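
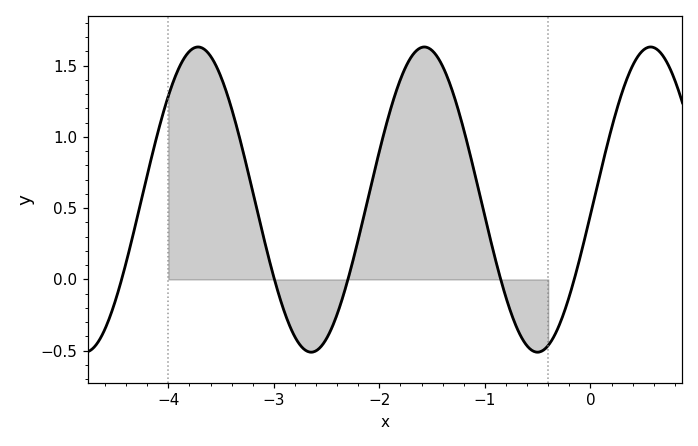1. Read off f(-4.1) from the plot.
1.03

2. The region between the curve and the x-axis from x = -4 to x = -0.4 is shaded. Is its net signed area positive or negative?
positive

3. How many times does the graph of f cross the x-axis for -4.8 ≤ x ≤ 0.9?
5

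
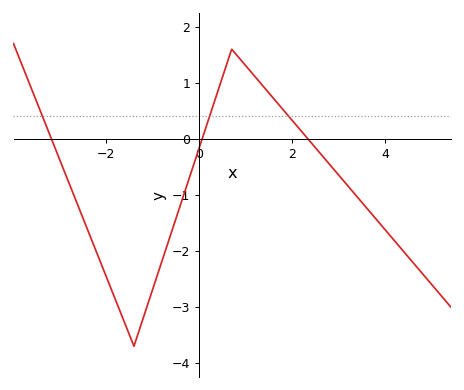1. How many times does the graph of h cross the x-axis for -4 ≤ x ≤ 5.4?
3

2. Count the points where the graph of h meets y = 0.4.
3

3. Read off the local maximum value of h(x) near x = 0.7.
1.6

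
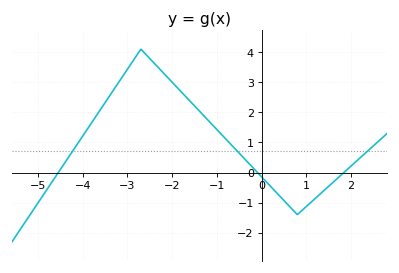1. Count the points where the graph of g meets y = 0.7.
3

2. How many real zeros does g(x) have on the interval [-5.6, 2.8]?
3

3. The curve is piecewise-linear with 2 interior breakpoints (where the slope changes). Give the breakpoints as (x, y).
(-2.7, 4.1); (0.8, -1.4)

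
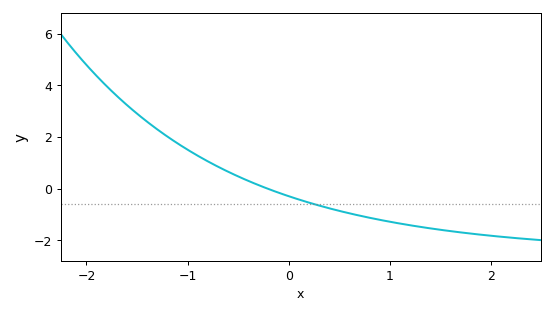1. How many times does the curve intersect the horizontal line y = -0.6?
1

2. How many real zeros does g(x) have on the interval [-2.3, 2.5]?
1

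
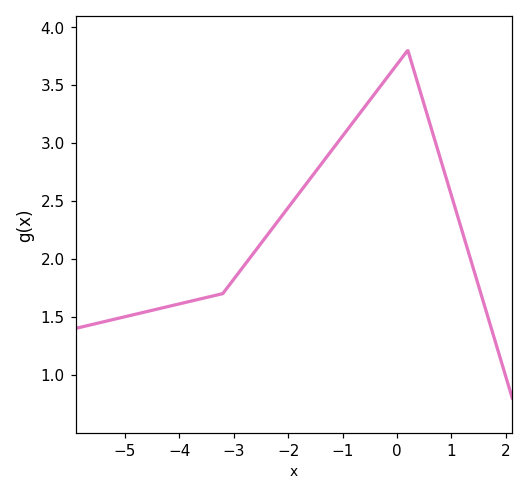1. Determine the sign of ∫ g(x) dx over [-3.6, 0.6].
positive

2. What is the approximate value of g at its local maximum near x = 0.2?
3.8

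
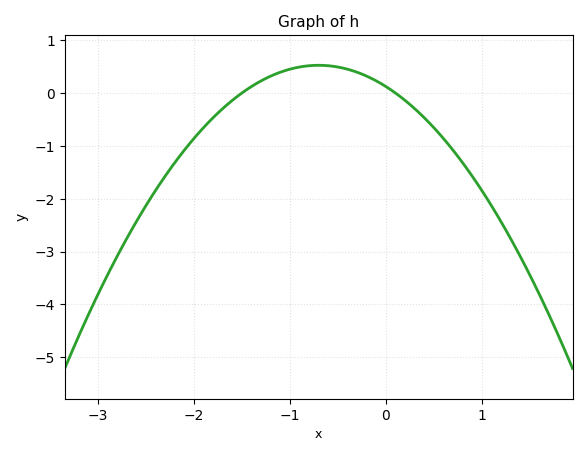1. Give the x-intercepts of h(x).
-1.5, 0.1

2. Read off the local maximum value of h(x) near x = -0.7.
0.5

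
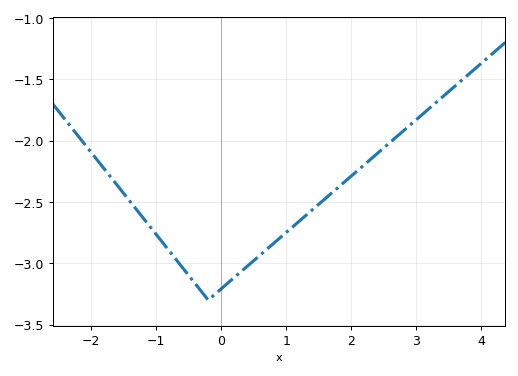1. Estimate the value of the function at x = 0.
-3.21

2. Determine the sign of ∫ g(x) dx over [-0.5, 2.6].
negative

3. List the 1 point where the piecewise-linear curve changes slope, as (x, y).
(-0.2, -3.3)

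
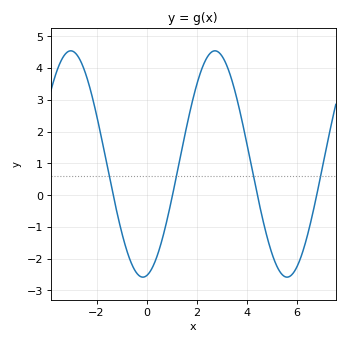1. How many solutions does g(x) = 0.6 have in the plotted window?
4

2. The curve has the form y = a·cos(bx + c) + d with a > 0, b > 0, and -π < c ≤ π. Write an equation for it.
y = 3.56cos(1.1x - 3) + 0.98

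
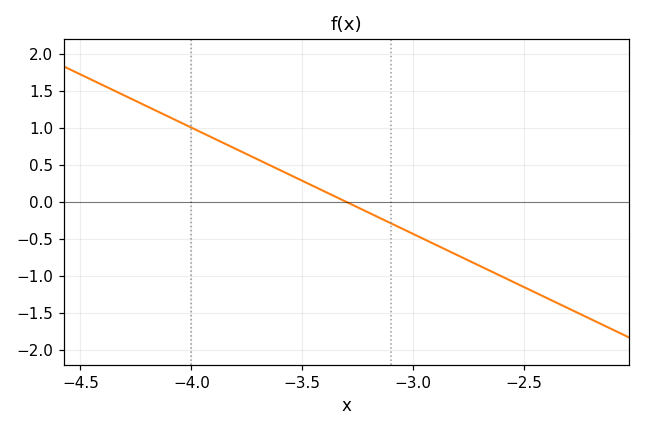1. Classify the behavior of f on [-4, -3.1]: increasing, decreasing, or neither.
decreasing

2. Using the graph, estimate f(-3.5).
0.3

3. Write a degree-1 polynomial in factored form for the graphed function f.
y = -1.44(x + 3.3)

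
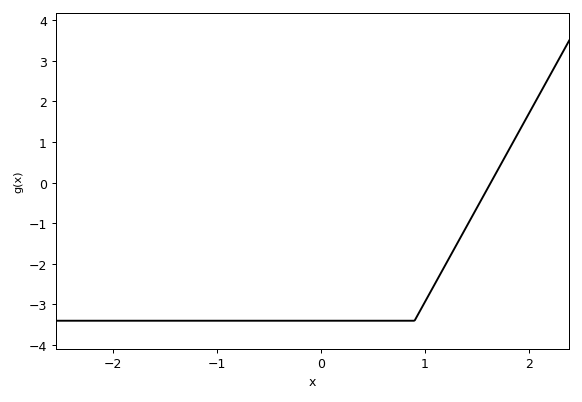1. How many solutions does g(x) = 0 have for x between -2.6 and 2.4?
1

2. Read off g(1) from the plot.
-2.9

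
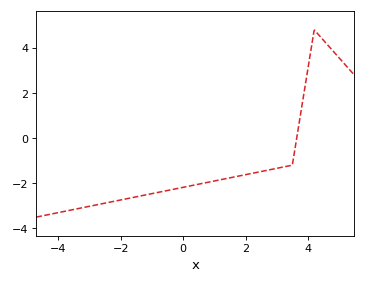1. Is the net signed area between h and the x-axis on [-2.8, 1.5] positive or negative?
negative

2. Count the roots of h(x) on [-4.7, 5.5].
1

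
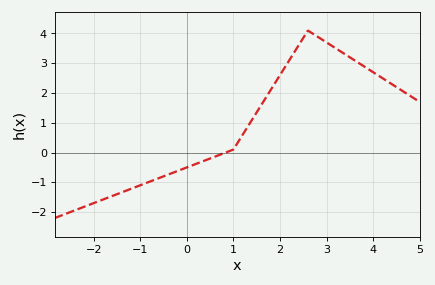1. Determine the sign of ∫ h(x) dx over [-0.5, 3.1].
positive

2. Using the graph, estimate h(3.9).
2.8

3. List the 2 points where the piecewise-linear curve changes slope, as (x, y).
(1, 0.1); (2.6, 4.1)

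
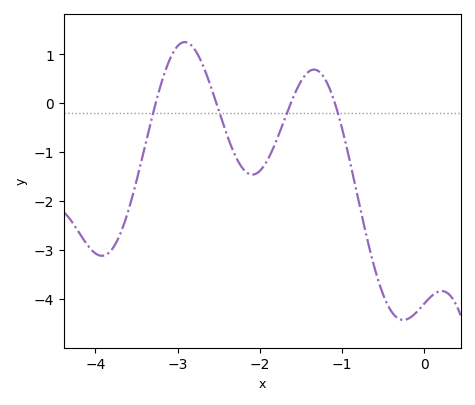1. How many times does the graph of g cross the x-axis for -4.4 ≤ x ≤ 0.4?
4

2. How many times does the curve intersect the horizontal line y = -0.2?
4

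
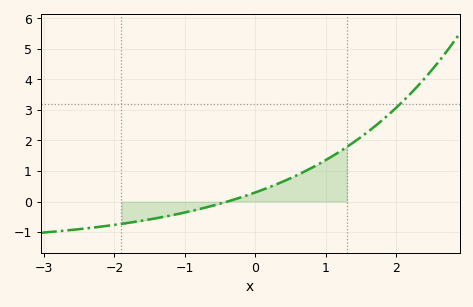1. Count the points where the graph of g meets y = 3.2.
1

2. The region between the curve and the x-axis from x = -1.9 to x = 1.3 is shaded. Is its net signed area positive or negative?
positive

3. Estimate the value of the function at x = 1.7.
2.47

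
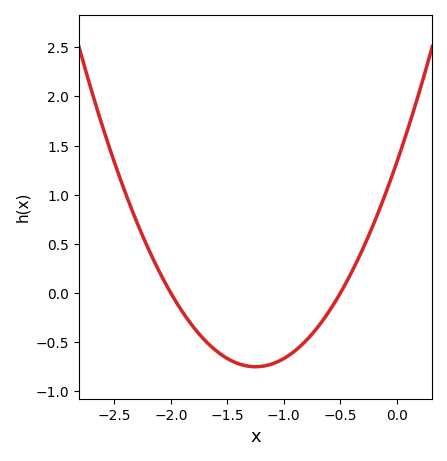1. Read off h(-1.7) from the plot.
-0.479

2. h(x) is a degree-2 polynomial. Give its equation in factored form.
y = 1.33(x + 2)(x + 0.5)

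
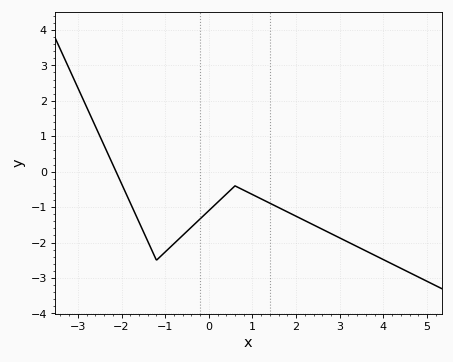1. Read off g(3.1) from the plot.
-1.9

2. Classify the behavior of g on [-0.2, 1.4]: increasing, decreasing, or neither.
neither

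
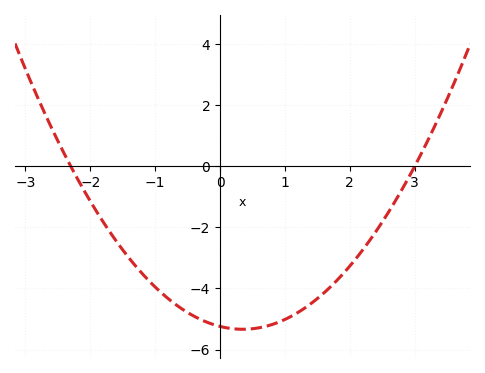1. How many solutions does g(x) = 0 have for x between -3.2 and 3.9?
2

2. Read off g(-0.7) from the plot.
-4.5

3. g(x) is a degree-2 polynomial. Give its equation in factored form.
y = 0.76(x + 2.3)(x - 3)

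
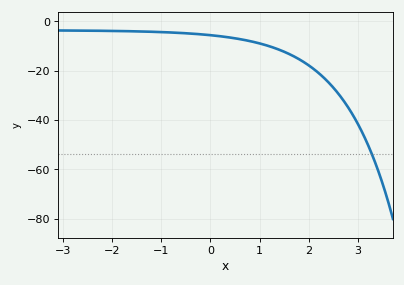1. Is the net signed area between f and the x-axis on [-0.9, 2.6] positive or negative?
negative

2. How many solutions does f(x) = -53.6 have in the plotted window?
1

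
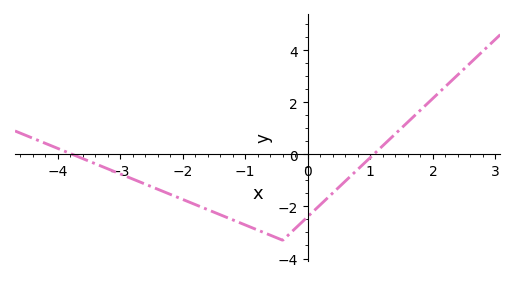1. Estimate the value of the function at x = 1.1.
0.2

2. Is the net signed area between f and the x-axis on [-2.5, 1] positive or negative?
negative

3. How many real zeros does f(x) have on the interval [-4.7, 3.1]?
2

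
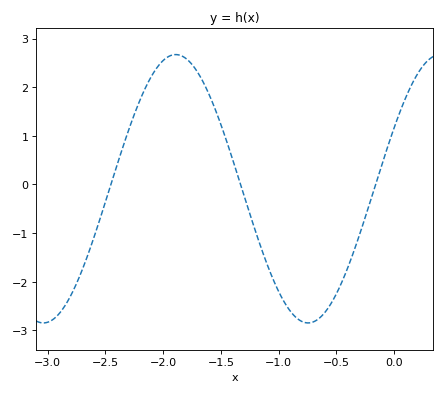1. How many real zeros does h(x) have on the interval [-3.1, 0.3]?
3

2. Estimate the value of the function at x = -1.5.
1.23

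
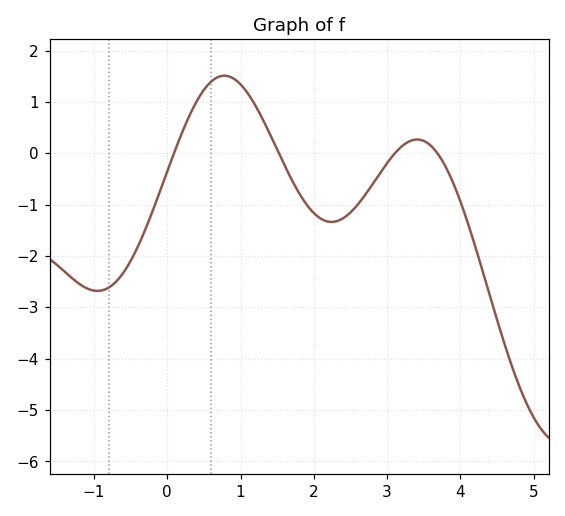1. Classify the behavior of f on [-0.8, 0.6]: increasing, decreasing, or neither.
increasing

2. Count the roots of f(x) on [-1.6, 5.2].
4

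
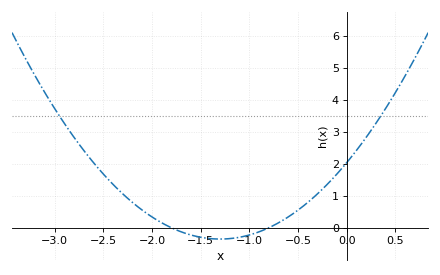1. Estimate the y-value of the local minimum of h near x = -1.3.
-0.4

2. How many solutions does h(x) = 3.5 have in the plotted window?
2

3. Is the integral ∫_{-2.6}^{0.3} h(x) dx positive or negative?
positive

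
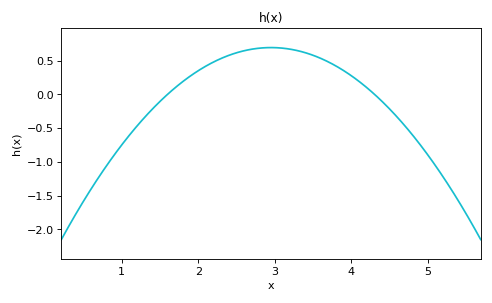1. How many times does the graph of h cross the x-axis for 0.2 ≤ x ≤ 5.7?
2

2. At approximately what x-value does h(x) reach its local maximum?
2.9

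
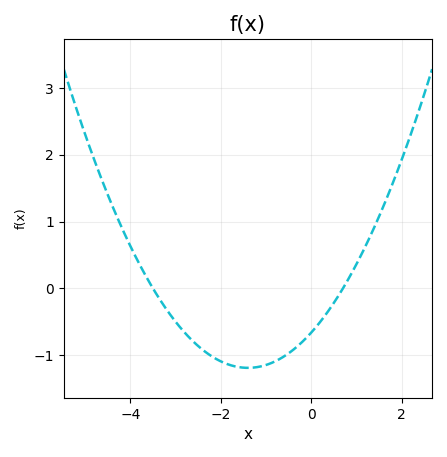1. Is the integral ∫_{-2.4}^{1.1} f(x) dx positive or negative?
negative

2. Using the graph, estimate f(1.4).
0.926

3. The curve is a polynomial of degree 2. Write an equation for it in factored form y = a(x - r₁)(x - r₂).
y = 0.27(x + 3.5)(x - 0.7)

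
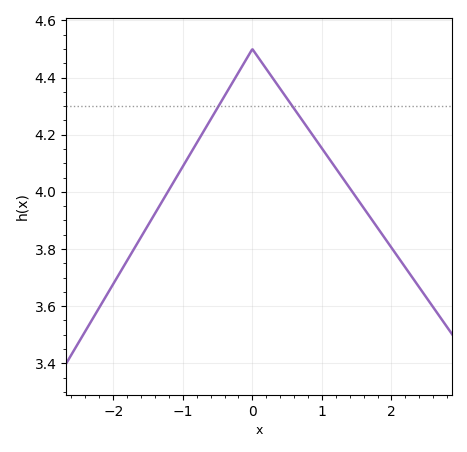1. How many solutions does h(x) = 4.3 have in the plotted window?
2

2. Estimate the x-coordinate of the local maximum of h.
0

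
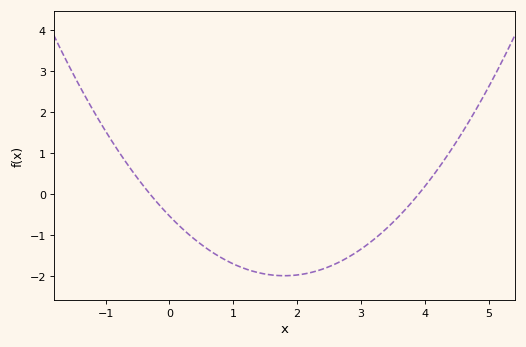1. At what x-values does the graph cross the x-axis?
-0.3, 3.9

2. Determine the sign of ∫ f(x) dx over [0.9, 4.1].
negative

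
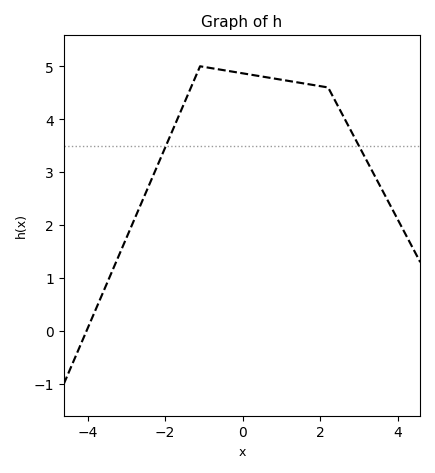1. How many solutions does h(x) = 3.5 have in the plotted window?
2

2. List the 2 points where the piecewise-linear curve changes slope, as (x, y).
(-1.1, 5); (2.2, 4.6)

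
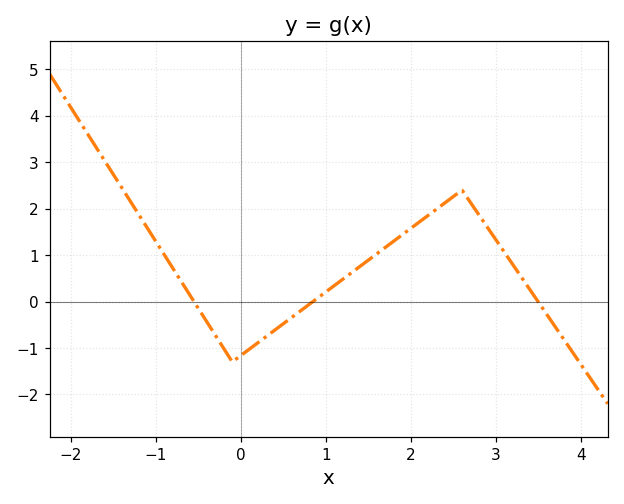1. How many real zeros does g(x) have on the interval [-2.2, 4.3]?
3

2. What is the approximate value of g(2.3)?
1.99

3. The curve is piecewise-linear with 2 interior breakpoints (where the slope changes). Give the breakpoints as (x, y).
(-0.1, -1.3); (2.6, 2.4)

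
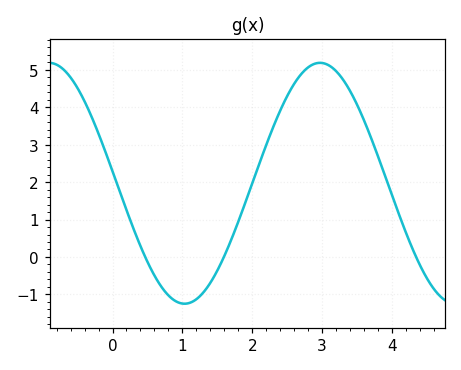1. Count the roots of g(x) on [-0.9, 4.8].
3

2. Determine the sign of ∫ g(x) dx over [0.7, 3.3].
positive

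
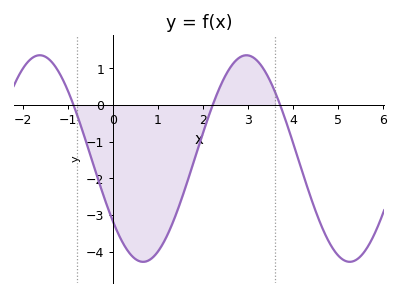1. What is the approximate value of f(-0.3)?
-2.1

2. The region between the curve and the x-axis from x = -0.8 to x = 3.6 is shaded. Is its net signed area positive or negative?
negative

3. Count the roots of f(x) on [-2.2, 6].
3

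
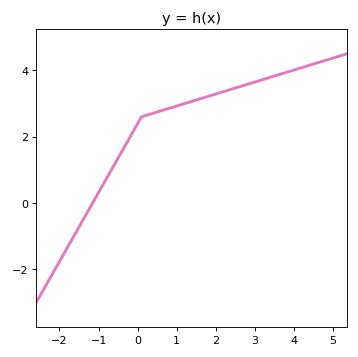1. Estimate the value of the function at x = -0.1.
2.2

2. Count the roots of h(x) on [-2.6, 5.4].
1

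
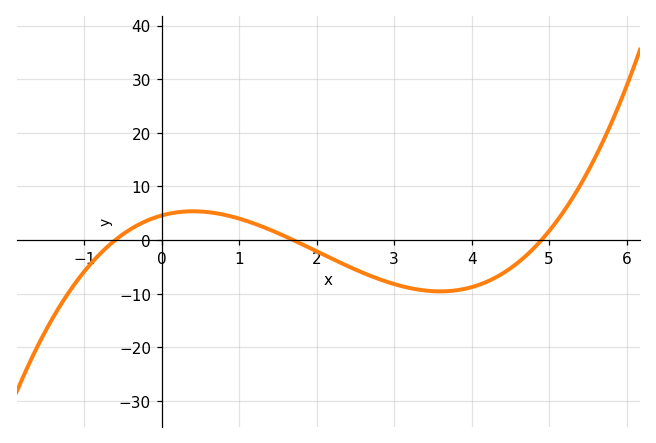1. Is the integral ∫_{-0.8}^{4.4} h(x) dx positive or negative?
negative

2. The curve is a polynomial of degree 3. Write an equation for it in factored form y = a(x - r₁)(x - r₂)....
y = 0.92(x + 0.6)(x - 1.7)(x - 4.9)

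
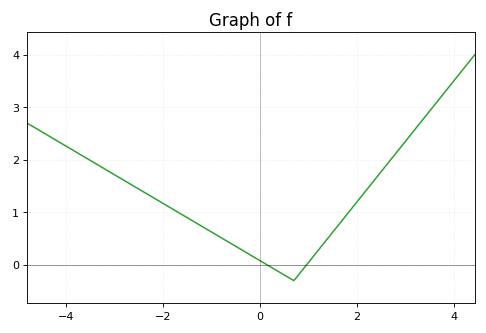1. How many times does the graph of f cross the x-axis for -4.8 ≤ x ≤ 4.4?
2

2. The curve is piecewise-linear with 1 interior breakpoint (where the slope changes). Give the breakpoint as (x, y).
(0.7, -0.3)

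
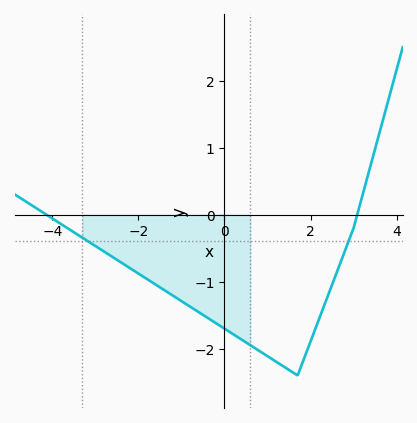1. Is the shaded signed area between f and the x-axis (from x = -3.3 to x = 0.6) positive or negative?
negative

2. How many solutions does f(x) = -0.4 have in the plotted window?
2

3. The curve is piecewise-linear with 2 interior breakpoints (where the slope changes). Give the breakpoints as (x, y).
(1.7, -2.4); (3, -0.2)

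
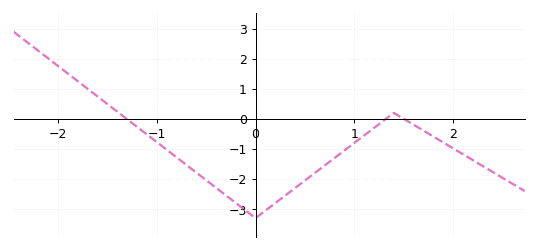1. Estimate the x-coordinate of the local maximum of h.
1.4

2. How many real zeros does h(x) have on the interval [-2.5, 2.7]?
3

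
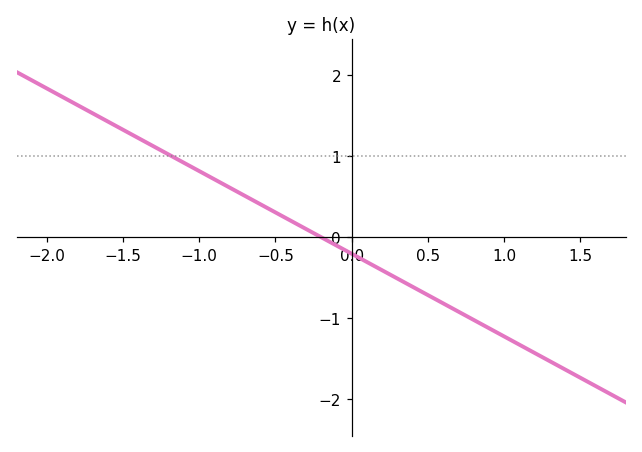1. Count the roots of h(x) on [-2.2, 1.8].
1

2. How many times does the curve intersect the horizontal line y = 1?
1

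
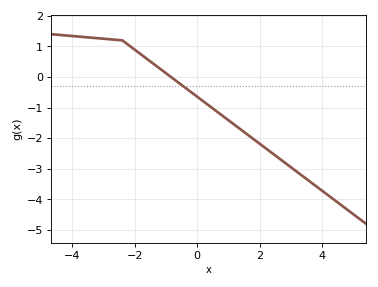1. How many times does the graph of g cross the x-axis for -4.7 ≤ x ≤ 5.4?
1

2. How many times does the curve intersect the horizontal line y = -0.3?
1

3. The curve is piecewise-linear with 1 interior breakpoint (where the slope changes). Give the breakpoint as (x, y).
(-2.4, 1.2)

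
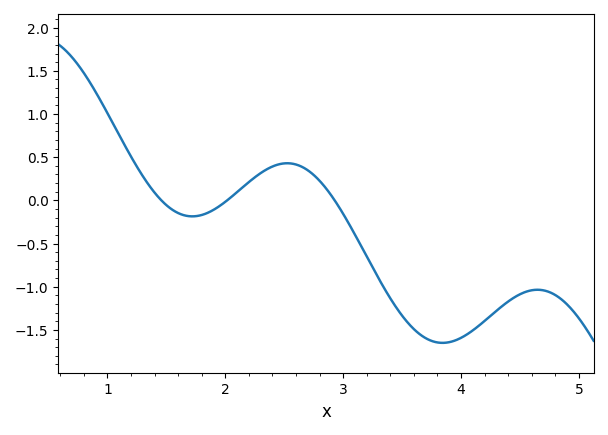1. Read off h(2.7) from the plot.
0.348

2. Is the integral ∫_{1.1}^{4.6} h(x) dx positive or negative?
negative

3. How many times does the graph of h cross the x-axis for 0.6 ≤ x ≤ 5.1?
3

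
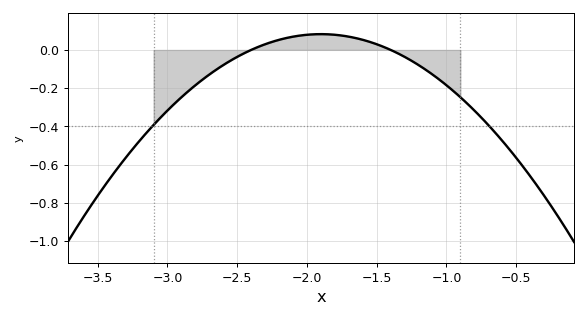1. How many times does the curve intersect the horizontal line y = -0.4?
2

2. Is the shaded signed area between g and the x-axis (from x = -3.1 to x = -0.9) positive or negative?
negative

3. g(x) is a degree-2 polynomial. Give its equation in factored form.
y = -0.33(x + 2.4)(x + 1.4)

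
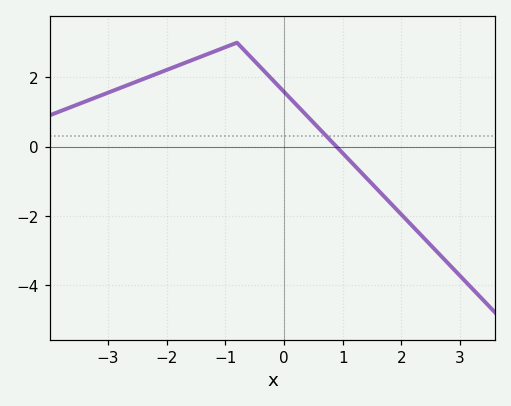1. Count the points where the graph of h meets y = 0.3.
1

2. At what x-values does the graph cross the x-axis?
0.8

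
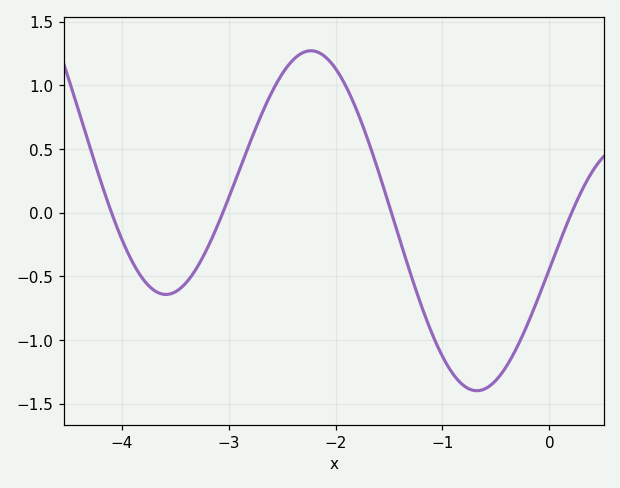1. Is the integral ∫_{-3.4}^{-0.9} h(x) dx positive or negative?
positive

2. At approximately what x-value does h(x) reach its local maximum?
-2.23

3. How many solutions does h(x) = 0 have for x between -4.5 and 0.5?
4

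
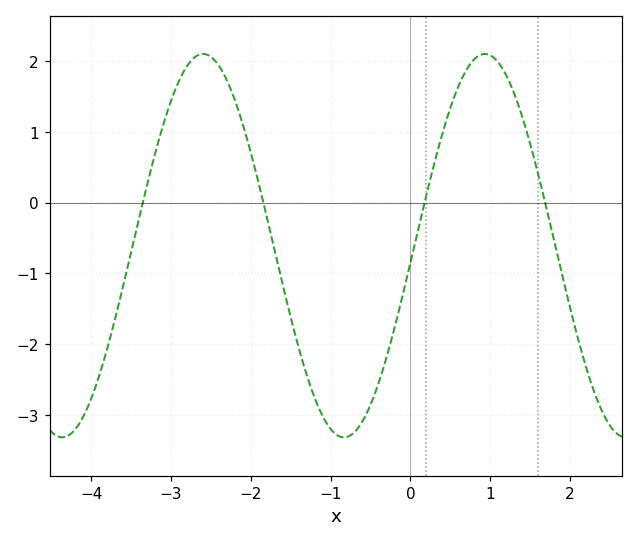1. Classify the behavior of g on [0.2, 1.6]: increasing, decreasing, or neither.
neither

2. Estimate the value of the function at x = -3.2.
0.7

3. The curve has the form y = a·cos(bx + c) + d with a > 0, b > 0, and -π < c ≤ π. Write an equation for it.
y = 2.71cos(1.8x - 1.7) - 0.61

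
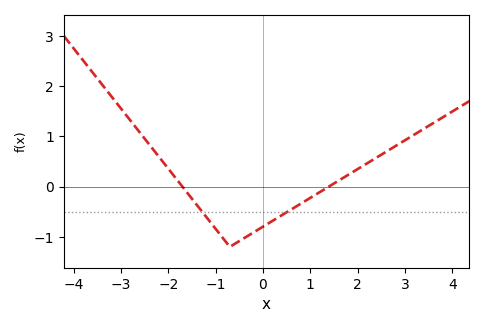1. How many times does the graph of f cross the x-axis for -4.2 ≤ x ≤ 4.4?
2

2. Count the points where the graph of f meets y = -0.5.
2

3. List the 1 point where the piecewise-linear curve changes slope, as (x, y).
(-0.7, -1.2)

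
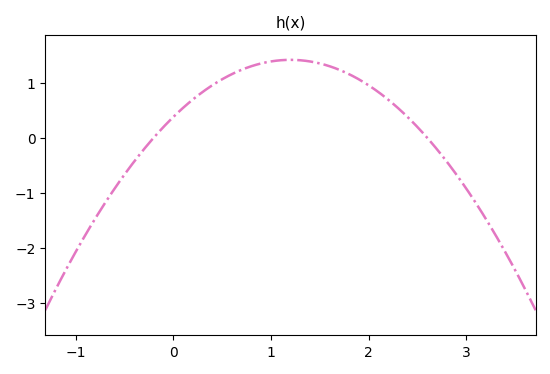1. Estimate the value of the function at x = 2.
0.95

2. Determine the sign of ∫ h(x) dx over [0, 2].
positive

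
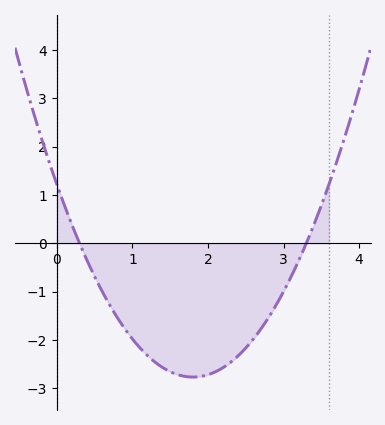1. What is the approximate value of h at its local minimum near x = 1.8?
-2.77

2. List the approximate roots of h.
0.3, 3.3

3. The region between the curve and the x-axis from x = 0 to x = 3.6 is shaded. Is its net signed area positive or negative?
negative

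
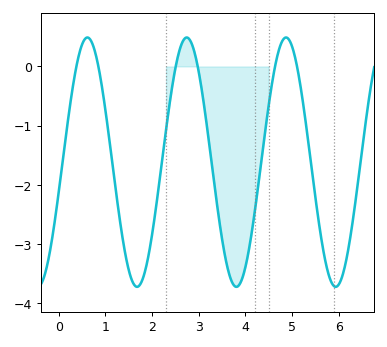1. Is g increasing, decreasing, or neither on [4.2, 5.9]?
neither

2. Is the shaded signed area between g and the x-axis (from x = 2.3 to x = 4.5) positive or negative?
negative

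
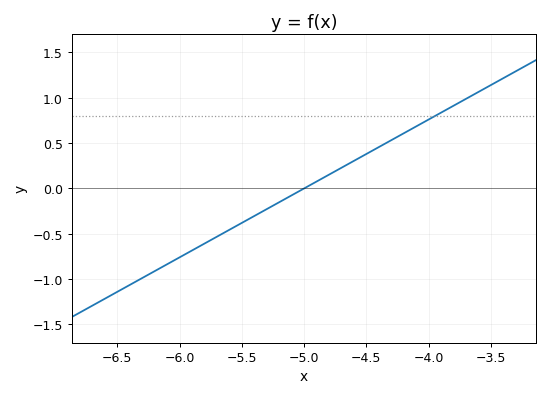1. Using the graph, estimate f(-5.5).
-0.4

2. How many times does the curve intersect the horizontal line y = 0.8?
1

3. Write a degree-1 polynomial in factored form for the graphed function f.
y = 0.76(x + 5)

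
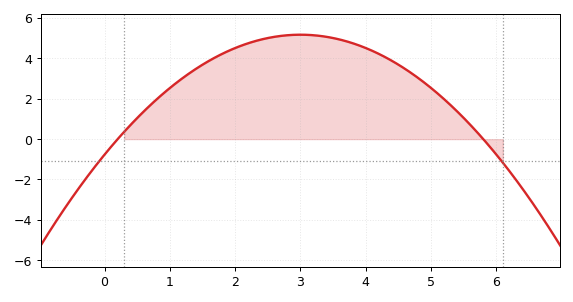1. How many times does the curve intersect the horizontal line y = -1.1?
2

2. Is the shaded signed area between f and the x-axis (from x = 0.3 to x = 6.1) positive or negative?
positive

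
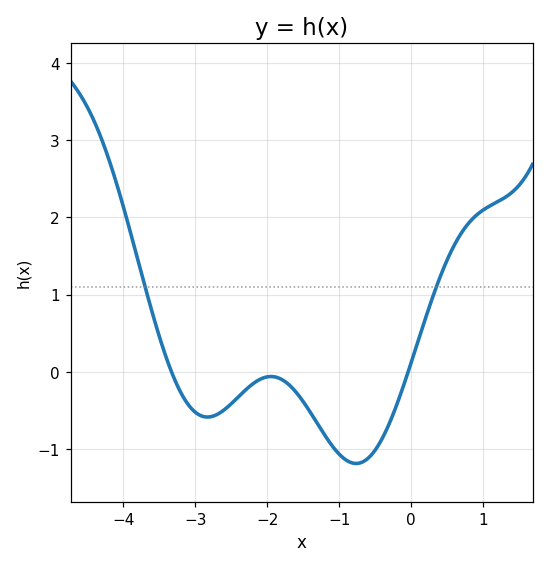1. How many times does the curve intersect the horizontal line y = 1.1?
2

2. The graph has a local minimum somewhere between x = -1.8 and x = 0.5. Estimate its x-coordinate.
-0.764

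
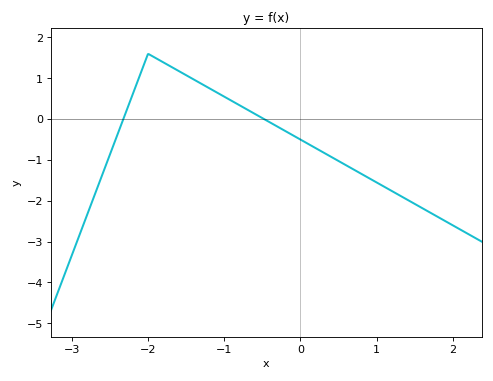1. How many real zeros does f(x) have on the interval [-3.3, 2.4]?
2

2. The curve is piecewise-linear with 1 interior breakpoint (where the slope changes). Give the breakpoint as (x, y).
(-2, 1.6)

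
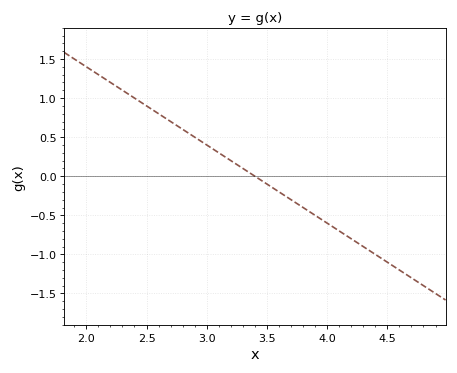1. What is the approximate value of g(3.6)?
-0.2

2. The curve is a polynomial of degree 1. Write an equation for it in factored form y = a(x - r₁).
y = -1(x - 3.4)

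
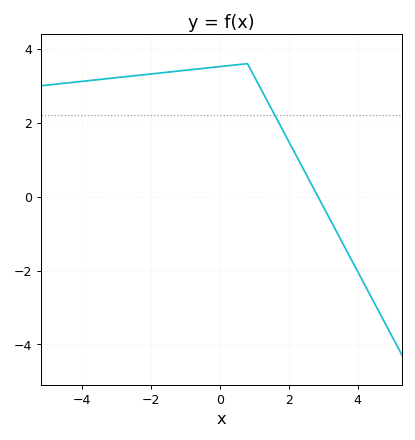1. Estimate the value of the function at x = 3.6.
-1.4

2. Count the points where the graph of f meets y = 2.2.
1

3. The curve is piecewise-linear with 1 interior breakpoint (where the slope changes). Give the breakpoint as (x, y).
(0.8, 3.6)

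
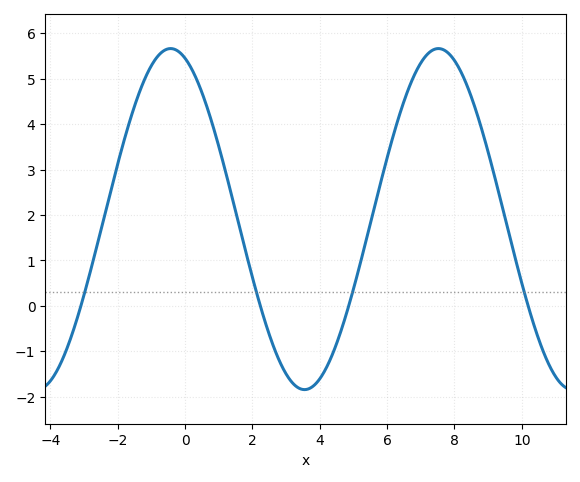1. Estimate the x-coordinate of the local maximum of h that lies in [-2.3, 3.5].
-0.4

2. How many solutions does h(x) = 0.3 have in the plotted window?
4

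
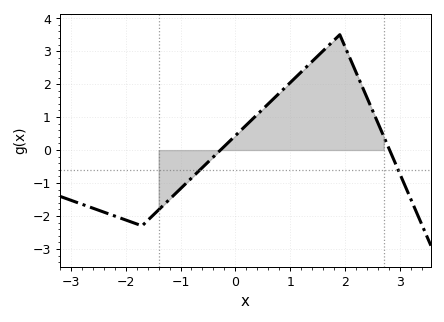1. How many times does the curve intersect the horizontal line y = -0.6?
2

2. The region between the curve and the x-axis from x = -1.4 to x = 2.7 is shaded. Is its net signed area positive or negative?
positive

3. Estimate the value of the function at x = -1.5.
-2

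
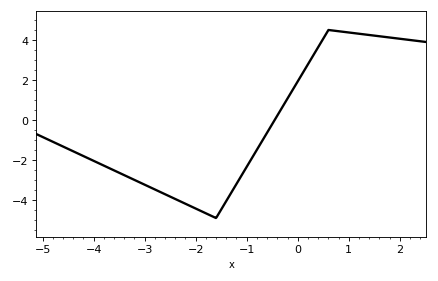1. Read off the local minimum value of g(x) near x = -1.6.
-4.8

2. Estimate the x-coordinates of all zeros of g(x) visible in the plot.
-0.4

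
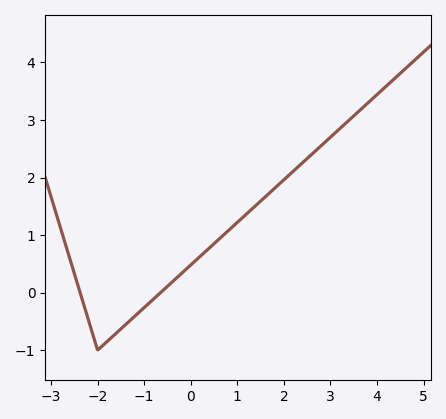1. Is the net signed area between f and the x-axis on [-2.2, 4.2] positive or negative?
positive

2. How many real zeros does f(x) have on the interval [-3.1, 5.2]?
2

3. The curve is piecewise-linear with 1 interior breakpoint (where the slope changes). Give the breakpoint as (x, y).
(-2, -1)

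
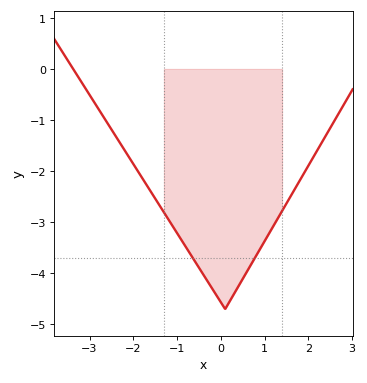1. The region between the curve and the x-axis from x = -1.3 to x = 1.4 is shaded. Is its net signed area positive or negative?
negative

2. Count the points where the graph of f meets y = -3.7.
2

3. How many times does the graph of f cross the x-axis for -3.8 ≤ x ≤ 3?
1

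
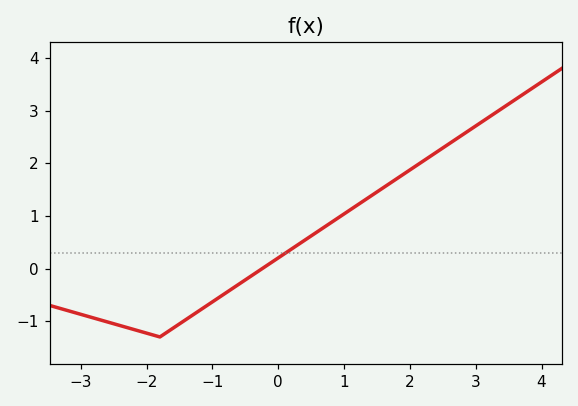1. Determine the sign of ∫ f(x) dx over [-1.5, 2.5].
positive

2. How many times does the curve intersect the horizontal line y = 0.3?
1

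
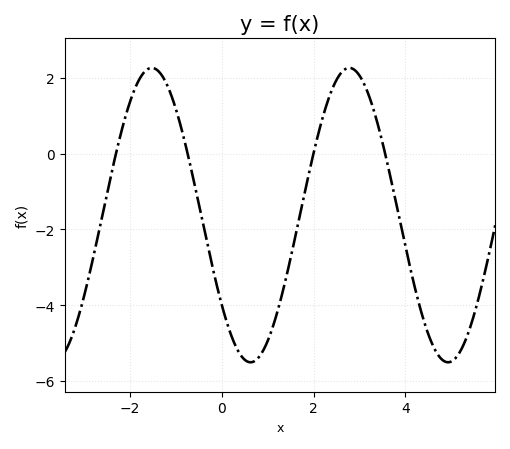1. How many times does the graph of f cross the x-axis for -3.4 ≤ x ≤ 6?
4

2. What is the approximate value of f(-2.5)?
-1.03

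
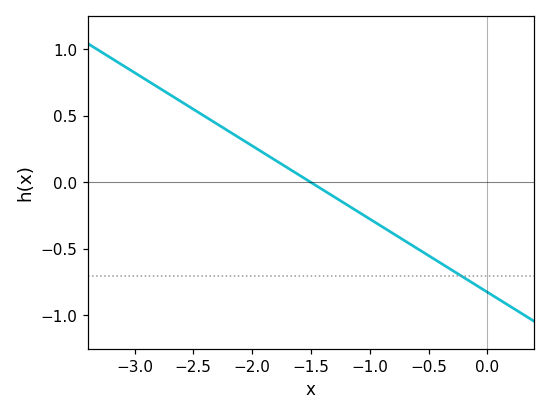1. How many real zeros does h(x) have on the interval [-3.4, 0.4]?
1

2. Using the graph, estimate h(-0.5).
-0.55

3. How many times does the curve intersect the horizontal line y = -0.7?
1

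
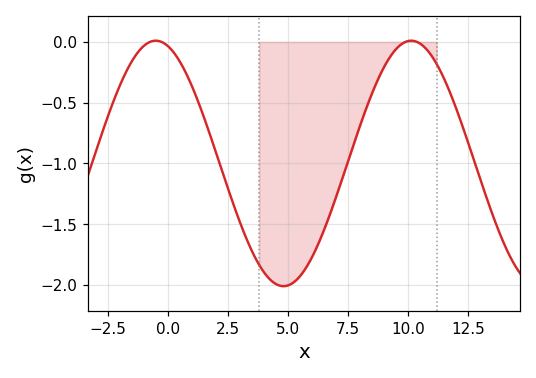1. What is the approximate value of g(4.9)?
-2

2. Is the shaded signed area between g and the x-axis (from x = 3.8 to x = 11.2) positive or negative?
negative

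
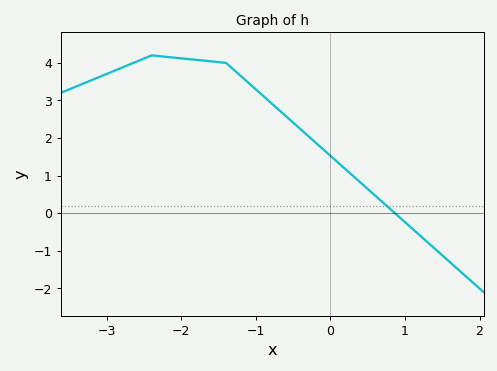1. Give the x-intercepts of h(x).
0.865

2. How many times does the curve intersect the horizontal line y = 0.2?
1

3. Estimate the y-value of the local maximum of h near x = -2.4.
4.2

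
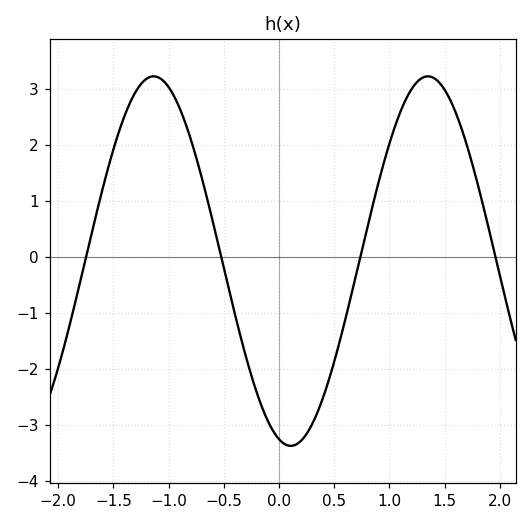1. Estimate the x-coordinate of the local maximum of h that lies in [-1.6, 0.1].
-1.14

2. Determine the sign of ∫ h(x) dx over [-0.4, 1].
negative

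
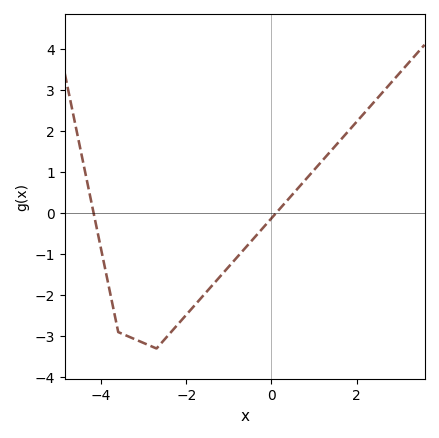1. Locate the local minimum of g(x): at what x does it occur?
-2.8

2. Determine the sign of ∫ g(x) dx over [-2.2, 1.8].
negative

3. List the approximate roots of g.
-4.2, 0.2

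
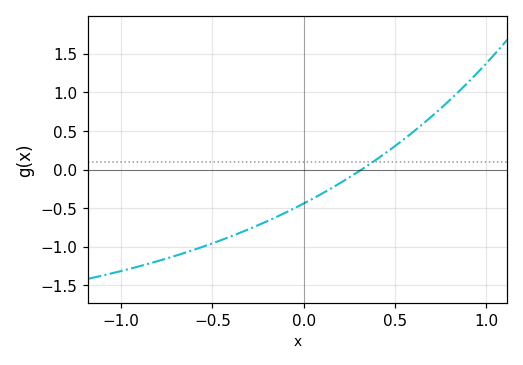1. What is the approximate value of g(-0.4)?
-0.85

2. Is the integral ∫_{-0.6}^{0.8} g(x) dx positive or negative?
negative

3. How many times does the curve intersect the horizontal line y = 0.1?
1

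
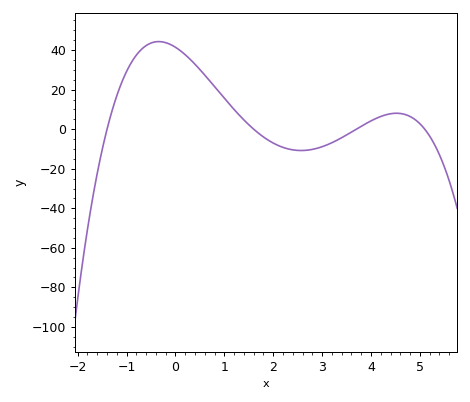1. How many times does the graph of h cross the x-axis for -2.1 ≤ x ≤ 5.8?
4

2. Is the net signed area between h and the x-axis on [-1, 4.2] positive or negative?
positive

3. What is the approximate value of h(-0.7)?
40.3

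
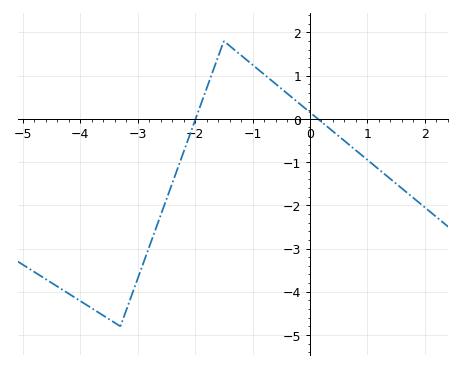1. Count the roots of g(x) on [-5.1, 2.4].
2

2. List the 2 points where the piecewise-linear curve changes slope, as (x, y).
(-3.3, -4.8); (-1.5, 1.8)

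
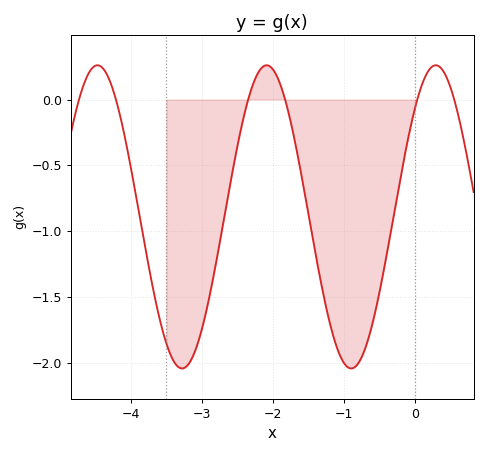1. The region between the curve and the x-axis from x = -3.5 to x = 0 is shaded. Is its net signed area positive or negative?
negative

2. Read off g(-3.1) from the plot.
-1.91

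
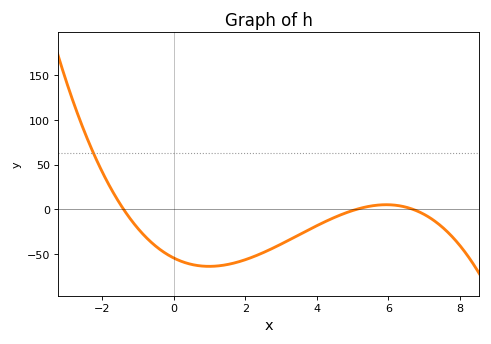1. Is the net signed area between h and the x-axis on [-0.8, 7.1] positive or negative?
negative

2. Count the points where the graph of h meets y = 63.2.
1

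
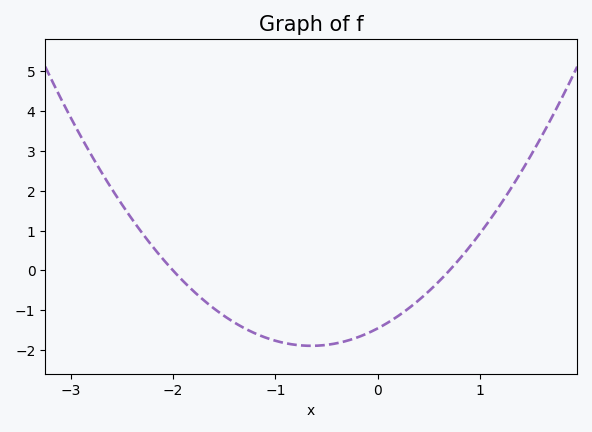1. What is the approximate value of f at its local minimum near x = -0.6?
-1.9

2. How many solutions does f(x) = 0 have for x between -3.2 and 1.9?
2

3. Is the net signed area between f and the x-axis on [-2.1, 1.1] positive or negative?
negative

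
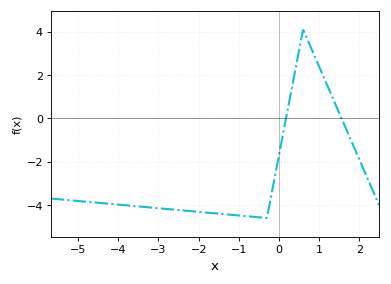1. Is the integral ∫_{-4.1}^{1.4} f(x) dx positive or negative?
negative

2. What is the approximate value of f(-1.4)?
-4.42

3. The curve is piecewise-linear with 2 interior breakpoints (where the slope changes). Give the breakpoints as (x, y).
(-0.3, -4.6); (0.6, 4.1)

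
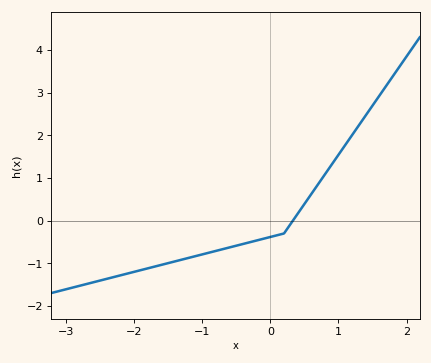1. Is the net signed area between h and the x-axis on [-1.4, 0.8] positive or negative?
negative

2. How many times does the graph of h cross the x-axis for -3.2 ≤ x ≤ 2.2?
1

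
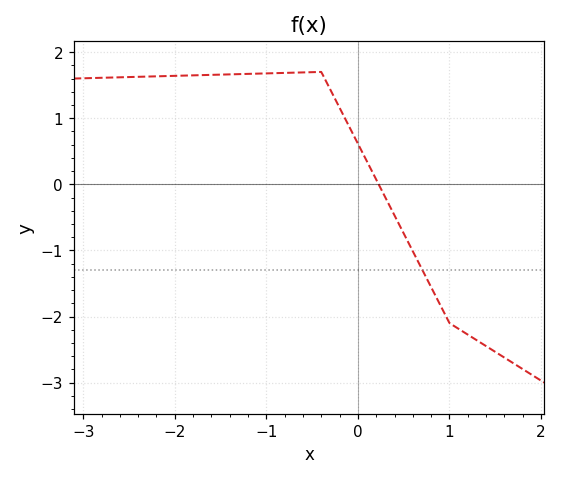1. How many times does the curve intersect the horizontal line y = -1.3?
1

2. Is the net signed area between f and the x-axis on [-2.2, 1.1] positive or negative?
positive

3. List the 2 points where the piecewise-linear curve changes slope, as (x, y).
(-0.4, 1.7); (1, -2.1)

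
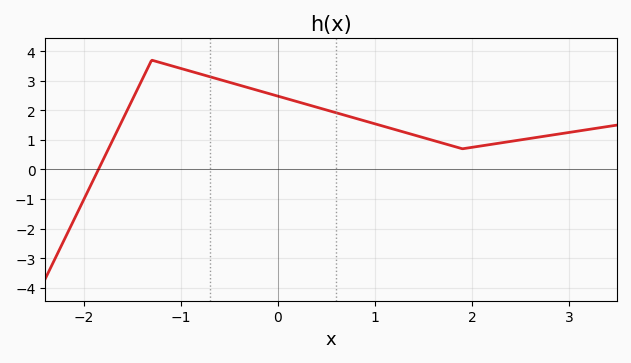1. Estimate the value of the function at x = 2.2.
0.9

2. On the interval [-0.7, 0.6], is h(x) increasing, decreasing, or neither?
decreasing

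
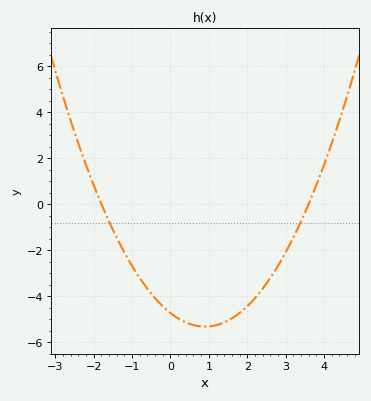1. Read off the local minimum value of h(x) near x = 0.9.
-5.32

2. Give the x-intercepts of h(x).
-1.8, 3.6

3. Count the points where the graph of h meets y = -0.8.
2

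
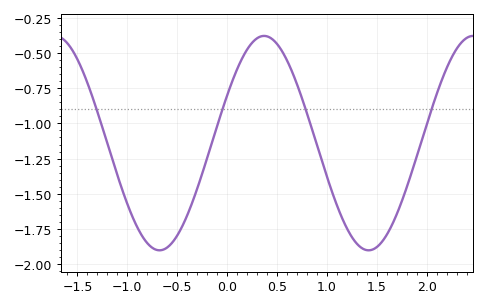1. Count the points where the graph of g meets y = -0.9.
4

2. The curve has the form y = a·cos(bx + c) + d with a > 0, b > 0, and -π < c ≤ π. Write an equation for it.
y = 0.76cos(3x - 1.11) - 1.14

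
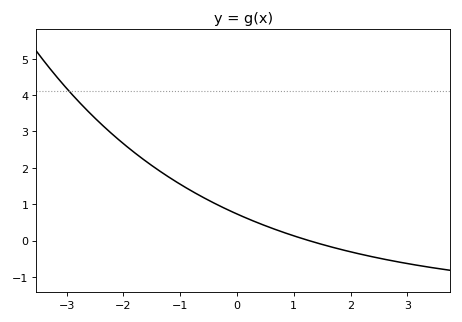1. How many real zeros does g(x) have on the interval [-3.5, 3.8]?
1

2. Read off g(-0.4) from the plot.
1.03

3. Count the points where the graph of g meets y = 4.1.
1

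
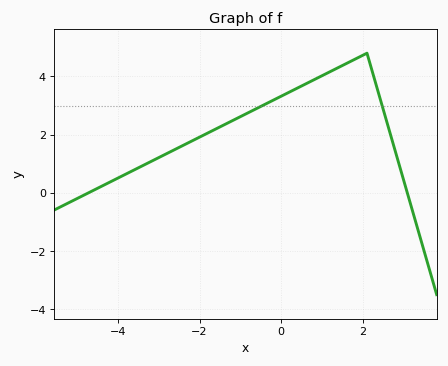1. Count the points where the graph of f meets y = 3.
2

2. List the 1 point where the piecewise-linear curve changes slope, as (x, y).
(2.1, 4.8)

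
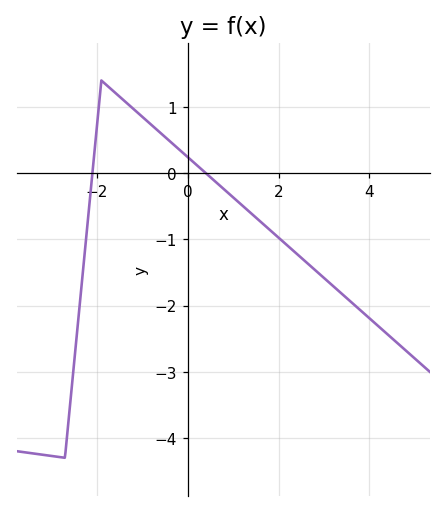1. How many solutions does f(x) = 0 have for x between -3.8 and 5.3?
2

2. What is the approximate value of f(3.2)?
-1.71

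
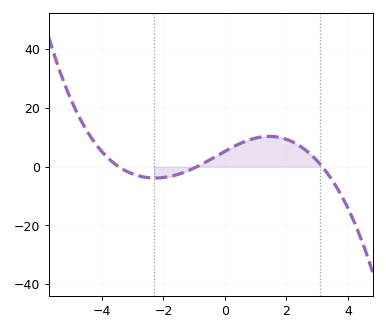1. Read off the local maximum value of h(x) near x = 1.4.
10.3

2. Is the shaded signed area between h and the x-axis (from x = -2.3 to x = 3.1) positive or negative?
positive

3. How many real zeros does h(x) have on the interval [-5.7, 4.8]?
3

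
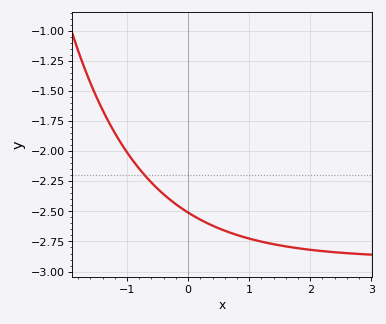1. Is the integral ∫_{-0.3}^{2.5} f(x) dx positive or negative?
negative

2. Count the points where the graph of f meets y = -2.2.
1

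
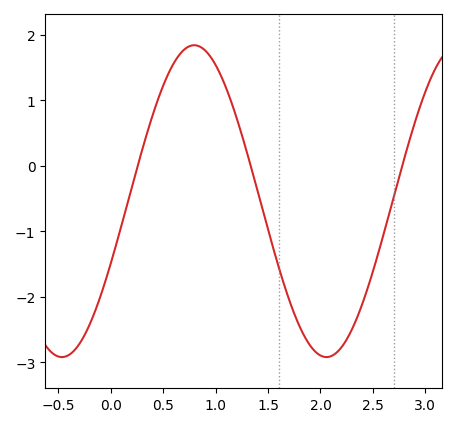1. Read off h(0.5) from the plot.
1.22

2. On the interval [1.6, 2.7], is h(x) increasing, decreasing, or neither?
neither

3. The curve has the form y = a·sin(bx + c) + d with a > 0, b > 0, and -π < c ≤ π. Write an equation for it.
y = 2.38sin(2.49x - 0.41) - 0.54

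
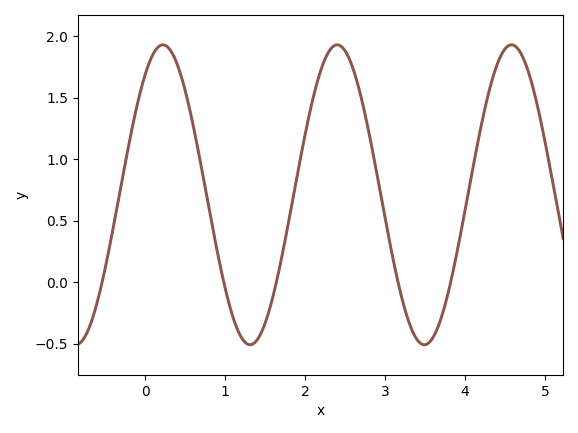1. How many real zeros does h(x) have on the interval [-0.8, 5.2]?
5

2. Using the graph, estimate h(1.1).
-0.3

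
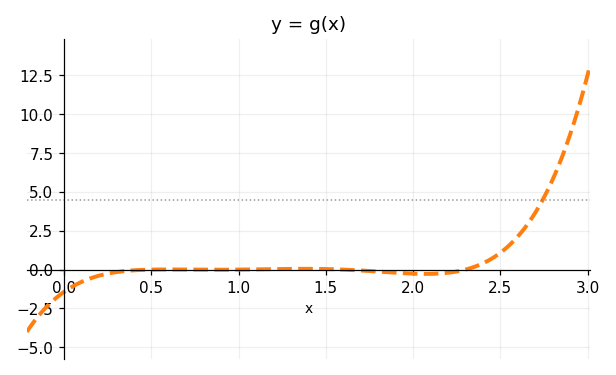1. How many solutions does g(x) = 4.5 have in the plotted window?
1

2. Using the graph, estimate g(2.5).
1.08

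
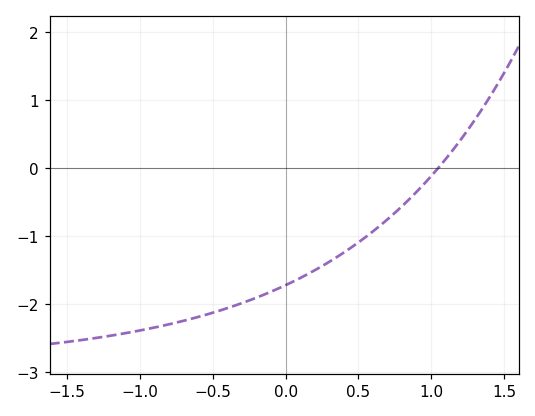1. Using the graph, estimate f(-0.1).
-1.82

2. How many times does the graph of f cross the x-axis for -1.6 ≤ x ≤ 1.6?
1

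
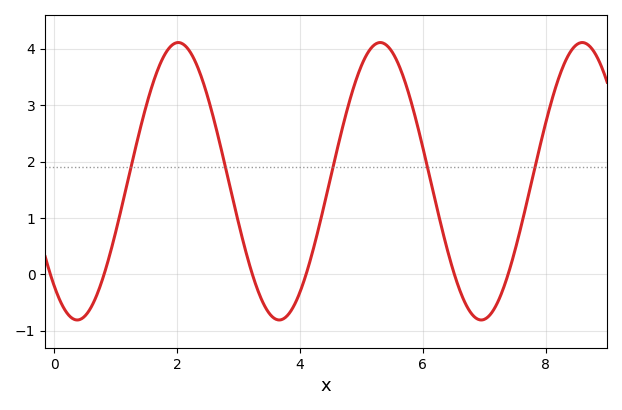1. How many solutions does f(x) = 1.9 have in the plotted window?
5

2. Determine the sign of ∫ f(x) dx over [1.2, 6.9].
positive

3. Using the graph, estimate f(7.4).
0.041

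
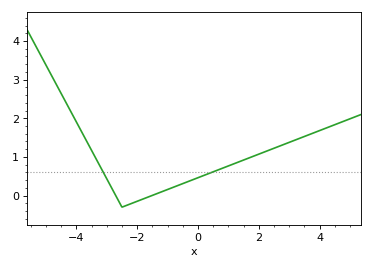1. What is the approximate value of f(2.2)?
1.1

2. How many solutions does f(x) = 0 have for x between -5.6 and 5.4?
2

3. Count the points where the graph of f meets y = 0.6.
2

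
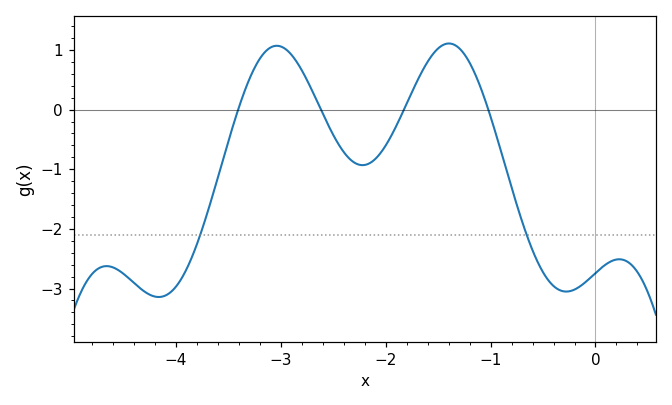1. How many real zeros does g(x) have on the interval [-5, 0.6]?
4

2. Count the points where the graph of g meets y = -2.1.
2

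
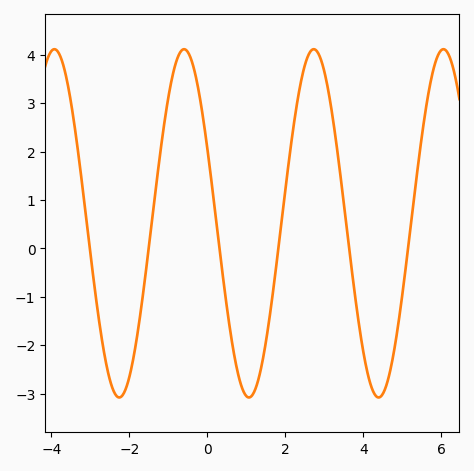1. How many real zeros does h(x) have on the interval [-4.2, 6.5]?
6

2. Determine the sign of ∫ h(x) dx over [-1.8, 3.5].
positive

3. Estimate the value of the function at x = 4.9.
-1.52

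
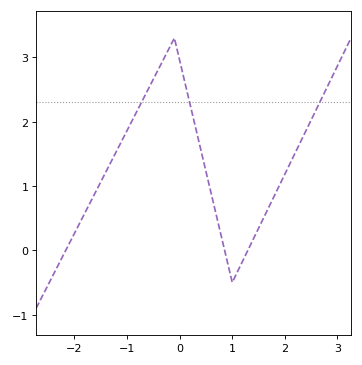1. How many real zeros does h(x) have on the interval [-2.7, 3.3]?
3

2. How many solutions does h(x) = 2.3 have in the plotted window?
3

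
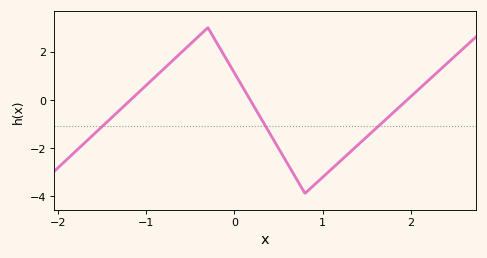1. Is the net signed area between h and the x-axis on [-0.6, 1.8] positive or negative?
negative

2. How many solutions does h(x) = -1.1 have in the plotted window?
3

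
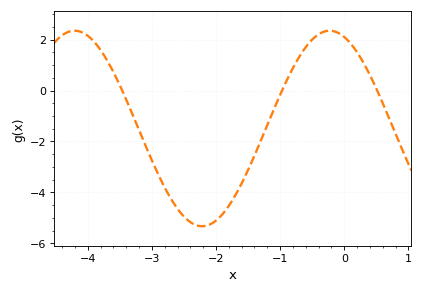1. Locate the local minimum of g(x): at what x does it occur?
-2.22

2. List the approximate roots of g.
-3.46, -0.97, 0.514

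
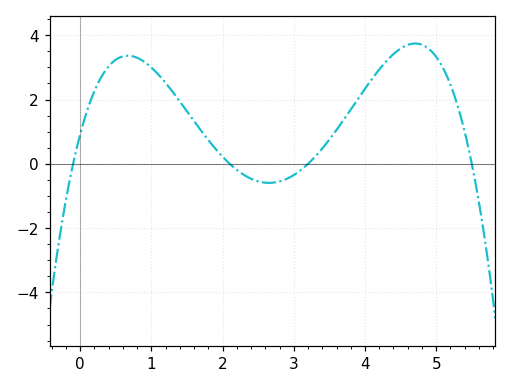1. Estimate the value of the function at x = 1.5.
1.6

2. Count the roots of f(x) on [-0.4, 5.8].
4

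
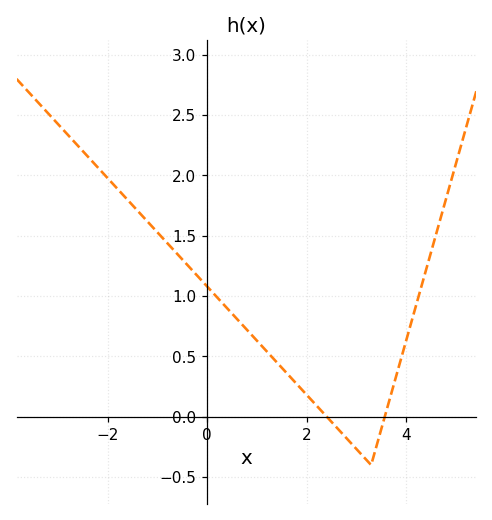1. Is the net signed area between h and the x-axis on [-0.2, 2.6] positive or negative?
positive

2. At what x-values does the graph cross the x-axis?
2.41, 3.57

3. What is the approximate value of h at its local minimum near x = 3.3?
-0.399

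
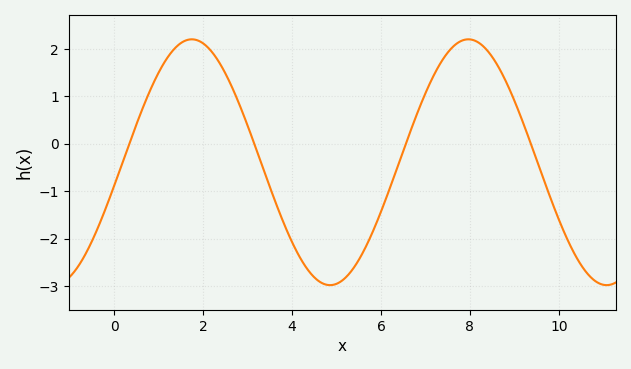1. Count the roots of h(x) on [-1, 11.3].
4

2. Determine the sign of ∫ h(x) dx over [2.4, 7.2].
negative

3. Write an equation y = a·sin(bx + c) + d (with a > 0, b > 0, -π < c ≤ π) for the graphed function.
y = 2.59sin(1x - 0.19) - 0.39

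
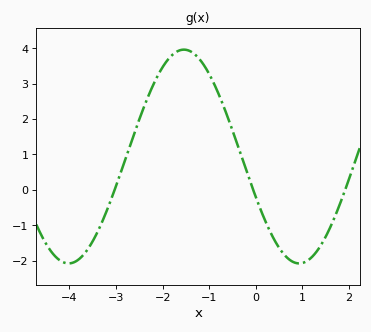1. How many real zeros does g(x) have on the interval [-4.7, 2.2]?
3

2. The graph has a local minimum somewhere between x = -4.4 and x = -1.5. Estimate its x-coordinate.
-4.02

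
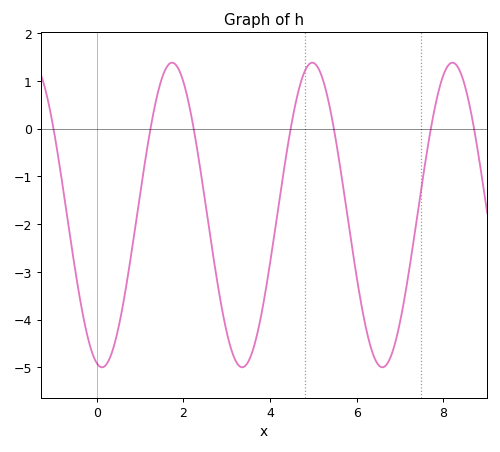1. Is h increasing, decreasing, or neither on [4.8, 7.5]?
neither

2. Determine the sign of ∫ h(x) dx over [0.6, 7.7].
negative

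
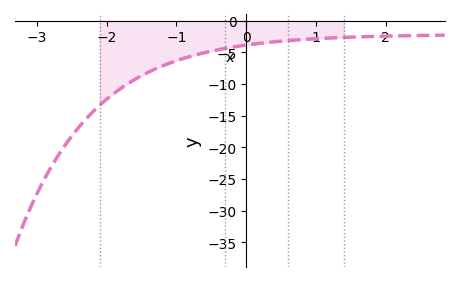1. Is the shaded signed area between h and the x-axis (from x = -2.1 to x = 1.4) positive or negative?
negative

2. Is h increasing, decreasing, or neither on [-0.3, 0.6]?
increasing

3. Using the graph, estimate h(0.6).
-3.13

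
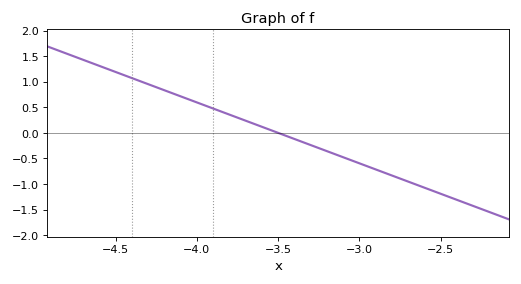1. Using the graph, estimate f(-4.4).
1.05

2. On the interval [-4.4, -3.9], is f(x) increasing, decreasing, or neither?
decreasing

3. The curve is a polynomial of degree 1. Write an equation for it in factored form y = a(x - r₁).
y = -1.19(x + 3.5)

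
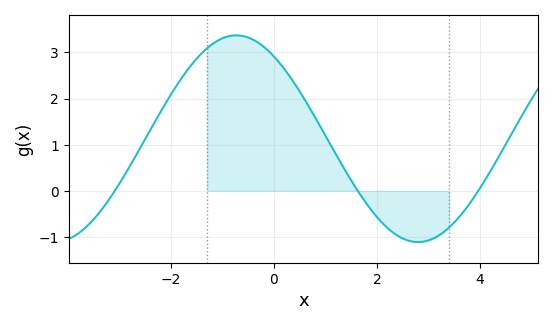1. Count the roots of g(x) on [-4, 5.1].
3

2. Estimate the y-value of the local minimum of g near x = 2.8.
-1.11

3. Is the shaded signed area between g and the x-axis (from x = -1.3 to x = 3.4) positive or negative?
positive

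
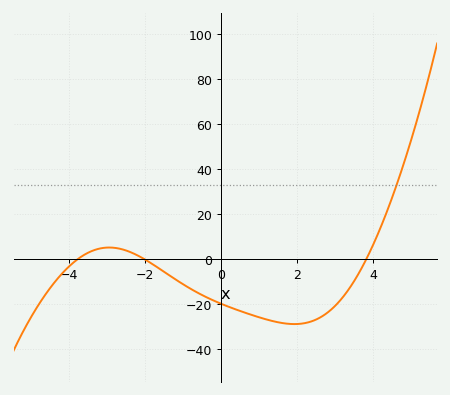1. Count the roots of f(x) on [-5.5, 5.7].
3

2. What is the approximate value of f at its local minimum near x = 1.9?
-28.7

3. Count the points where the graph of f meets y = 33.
1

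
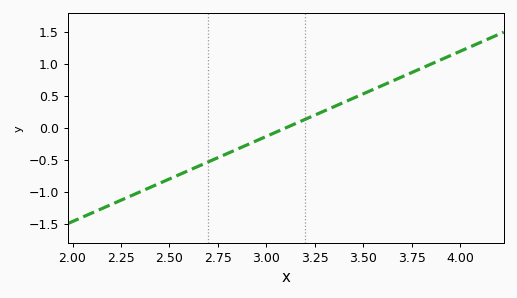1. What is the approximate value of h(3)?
-0.133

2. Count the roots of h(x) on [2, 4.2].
1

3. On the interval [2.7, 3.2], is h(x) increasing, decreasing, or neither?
increasing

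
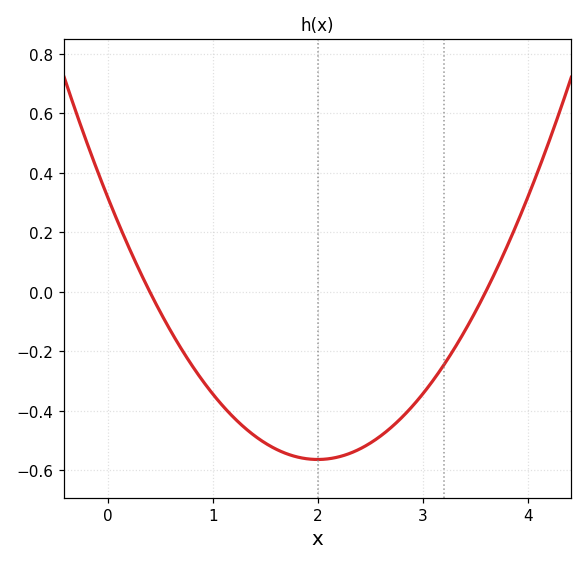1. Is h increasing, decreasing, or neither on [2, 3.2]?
increasing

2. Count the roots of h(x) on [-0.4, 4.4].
2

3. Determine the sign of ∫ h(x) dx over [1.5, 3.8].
negative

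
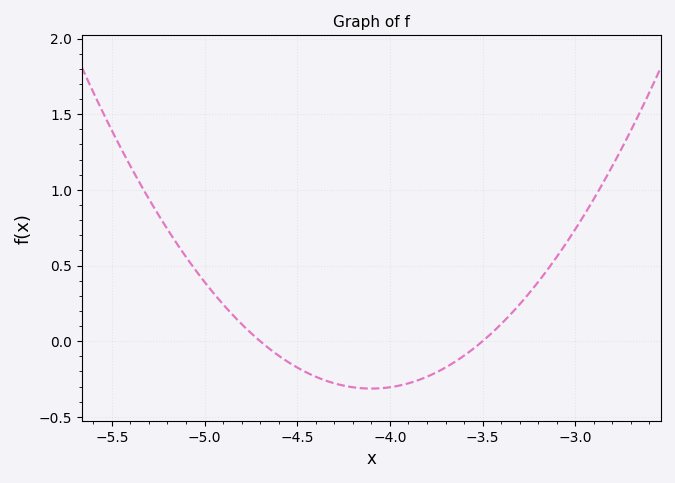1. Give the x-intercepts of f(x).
-4.7, -3.5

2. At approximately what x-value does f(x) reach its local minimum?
-4.1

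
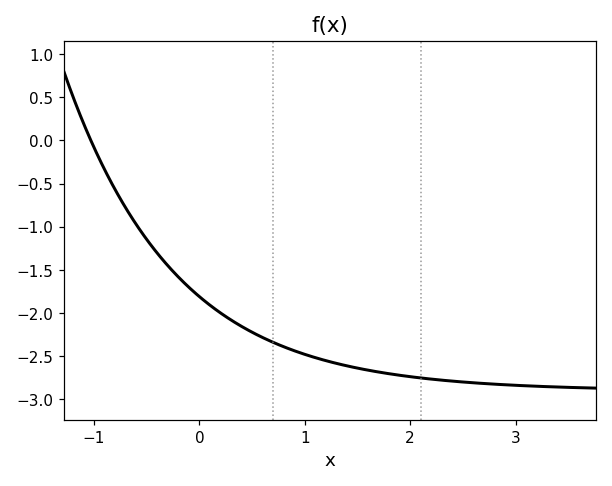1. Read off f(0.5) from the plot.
-2.2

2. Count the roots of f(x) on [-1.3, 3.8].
1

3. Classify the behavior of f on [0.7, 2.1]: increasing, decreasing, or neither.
decreasing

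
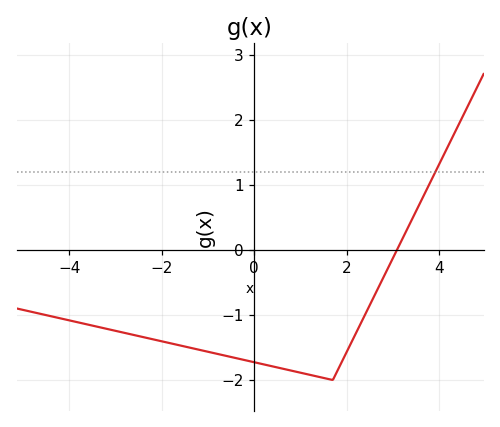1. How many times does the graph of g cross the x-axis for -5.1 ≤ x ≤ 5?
1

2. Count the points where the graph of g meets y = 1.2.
1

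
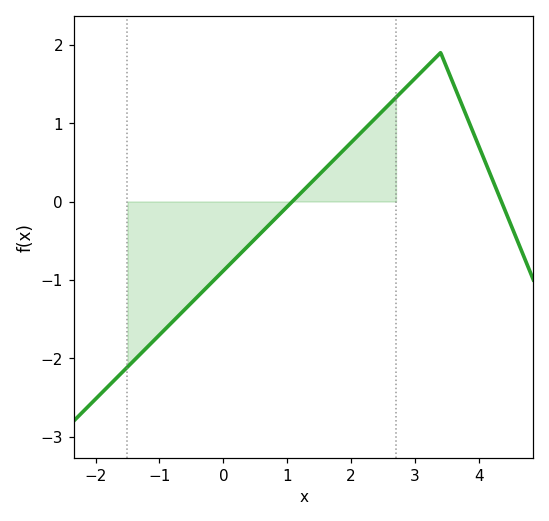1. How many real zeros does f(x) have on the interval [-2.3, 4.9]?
2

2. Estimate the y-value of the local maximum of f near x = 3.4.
1.9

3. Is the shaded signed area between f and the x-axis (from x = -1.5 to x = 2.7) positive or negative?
negative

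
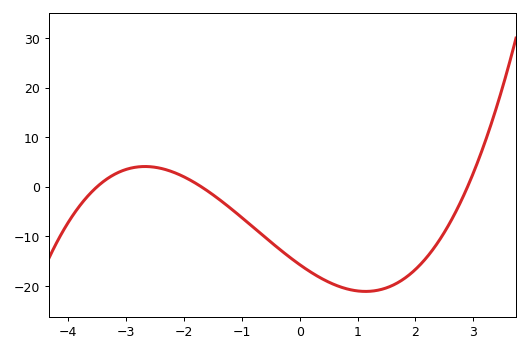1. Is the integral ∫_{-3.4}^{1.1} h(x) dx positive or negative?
negative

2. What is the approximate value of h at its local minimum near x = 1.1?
-21.1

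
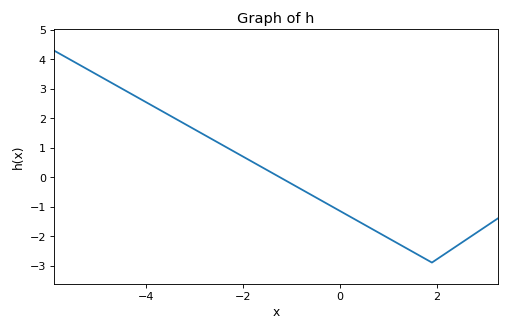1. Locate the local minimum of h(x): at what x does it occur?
2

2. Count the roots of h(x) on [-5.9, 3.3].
1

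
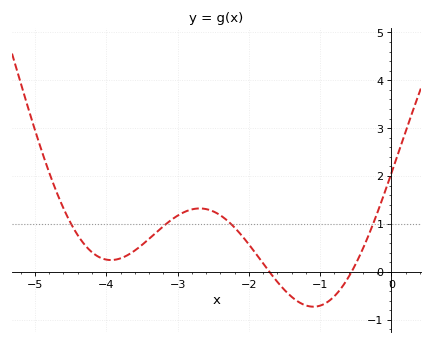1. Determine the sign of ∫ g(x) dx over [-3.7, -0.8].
positive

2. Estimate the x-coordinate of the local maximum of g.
-2.7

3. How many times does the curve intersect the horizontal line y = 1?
4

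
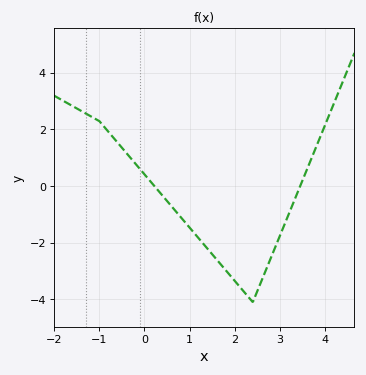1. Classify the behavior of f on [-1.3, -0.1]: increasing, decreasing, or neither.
decreasing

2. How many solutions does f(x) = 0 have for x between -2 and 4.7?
2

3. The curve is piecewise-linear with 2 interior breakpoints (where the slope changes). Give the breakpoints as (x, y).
(-1, 2.3); (2.4, -4.1)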